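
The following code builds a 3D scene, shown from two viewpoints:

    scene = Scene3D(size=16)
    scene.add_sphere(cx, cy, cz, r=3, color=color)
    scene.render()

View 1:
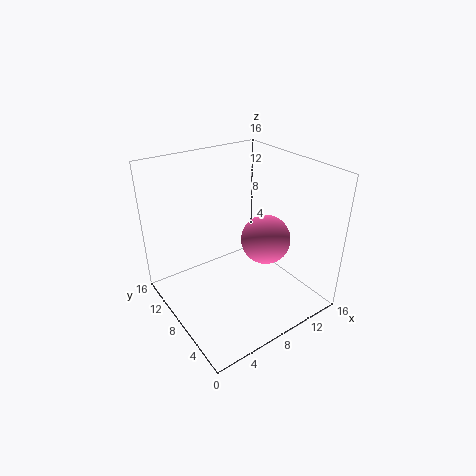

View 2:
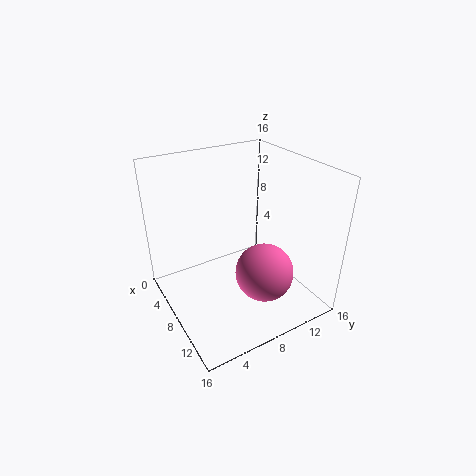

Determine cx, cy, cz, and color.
cx = 12.5
cy = 8.5
cz = 6
color = 'hotpink'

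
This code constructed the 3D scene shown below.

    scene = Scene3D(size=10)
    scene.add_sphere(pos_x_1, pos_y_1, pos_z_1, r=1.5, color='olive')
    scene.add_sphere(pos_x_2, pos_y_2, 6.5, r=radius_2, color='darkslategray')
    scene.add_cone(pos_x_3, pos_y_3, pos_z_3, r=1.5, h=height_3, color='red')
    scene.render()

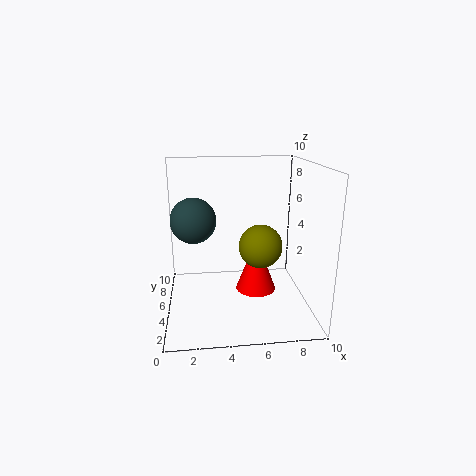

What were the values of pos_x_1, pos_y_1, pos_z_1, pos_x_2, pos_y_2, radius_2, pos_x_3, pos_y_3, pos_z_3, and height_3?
pos_x_1 = 6.5; pos_y_1 = 4.5; pos_z_1 = 4.5; pos_x_2 = 2; pos_y_2 = 4.5; radius_2 = 1.5; pos_x_3 = 6.5; pos_y_3 = 6; pos_z_3 = 0.5; height_3 = 4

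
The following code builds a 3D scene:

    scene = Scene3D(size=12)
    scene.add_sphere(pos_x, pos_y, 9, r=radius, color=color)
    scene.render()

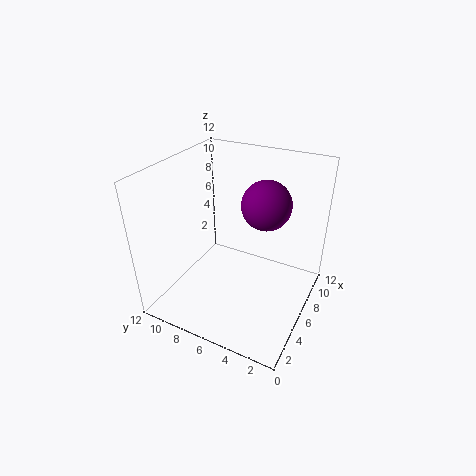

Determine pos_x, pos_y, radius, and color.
pos_x = 7, pos_y = 4, radius = 2, color = 'purple'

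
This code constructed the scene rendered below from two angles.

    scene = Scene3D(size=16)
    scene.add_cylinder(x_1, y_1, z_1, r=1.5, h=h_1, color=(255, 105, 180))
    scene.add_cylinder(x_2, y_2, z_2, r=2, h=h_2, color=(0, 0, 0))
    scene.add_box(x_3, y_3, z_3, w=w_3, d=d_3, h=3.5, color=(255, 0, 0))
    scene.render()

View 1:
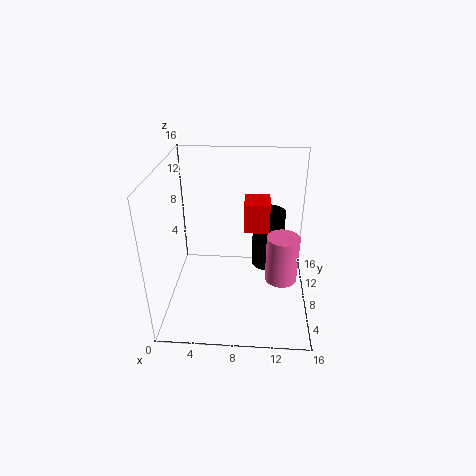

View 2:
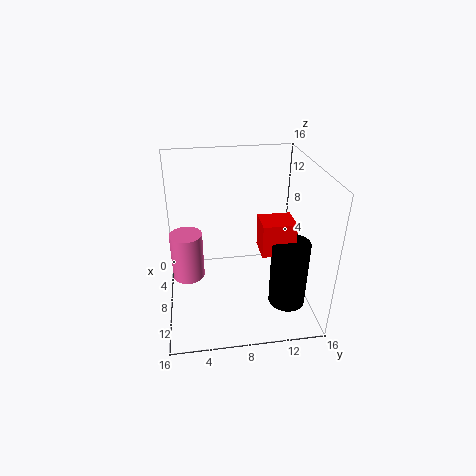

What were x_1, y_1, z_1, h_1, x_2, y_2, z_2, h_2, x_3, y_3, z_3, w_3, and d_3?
x_1 = 12.5, y_1 = 2.5, z_1 = 7, h_1 = 4.5, x_2 = 11.5, y_2 = 13, z_2 = 1.5, h_2 = 7.5, x_3 = 8.5, y_3 = 10, z_3 = 7.5, w_3 = 3, d_3 = 3.5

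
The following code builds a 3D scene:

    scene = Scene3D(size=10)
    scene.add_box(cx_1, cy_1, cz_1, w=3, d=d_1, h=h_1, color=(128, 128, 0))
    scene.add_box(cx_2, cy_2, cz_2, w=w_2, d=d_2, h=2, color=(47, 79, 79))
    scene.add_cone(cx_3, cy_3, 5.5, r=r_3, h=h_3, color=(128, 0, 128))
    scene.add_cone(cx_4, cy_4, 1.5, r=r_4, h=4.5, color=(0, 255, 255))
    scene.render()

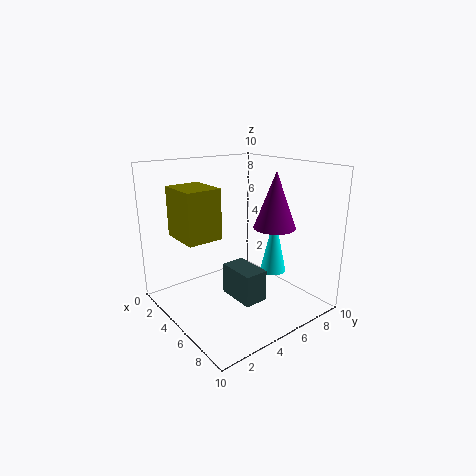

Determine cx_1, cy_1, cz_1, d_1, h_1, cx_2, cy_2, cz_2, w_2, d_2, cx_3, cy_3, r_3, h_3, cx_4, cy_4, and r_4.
cx_1 = 1.5, cy_1 = 1.5, cz_1 = 5, d_1 = 2.5, h_1 = 3.5, cx_2 = 6, cy_2 = 3, cz_2 = 2, w_2 = 2.5, d_2 = 1.5, cx_3 = 6, cy_3 = 7.5, r_3 = 1.5, h_3 = 4, cx_4 = 5, cy_4 = 8.5, r_4 = 1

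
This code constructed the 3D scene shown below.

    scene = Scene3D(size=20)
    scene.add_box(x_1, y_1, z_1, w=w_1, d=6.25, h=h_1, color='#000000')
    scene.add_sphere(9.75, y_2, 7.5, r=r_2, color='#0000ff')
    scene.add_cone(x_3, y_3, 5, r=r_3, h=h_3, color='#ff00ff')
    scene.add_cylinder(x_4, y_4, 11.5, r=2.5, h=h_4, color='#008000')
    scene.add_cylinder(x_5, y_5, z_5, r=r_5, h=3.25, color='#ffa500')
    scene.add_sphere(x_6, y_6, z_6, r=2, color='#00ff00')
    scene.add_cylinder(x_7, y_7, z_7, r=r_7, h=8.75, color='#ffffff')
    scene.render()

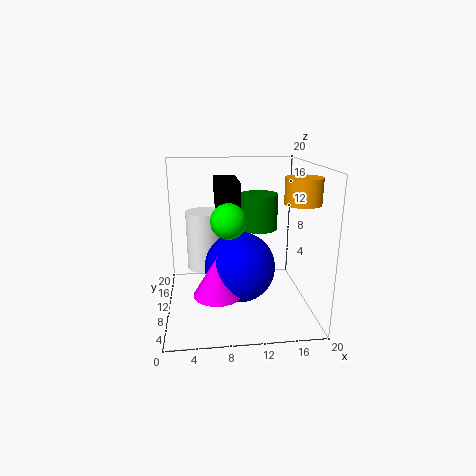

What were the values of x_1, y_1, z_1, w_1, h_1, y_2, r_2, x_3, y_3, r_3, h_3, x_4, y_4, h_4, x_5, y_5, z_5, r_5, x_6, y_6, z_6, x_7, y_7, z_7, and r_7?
x_1 = 6.75; y_1 = 3; z_1 = 15.5; w_1 = 2.75; h_1 = 3.25; y_2 = 6; r_2 = 4.5; x_3 = 6.75; y_3 = 3.75; r_3 = 3; h_3 = 5; x_4 = 12.75; y_4 = 9.5; h_4 = 4.75; x_5 = 17.25; y_5 = 5; z_5 = 15.75; r_5 = 2.25; x_6 = 8; y_6 = 2.25; z_6 = 14.75; x_7 = 5.5; y_7 = 14.5; z_7 = 4; r_7 = 2.75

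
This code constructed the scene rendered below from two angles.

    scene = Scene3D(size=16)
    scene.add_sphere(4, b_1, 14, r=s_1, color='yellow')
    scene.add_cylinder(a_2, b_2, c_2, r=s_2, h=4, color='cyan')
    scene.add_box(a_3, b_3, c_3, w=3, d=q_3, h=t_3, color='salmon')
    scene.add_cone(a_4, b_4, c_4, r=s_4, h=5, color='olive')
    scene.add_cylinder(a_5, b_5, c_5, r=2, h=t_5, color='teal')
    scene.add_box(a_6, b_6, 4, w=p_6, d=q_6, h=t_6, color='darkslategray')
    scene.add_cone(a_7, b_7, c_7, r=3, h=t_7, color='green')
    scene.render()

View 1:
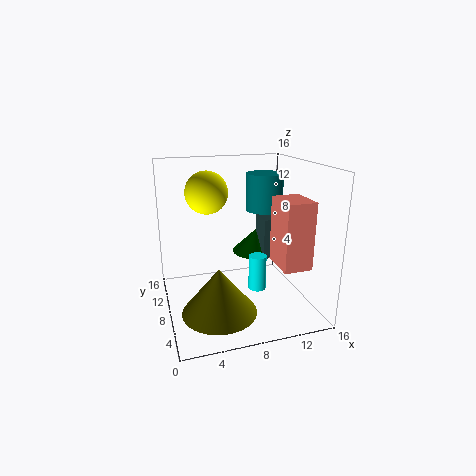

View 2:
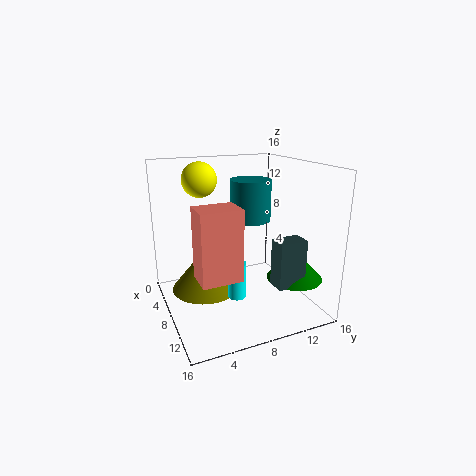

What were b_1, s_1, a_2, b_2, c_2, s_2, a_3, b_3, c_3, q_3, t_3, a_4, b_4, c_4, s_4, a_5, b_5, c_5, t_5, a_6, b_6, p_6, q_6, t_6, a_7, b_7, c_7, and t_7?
b_1 = 5, s_1 = 2, a_2 = 10, b_2 = 7, c_2 = 2, s_2 = 1, a_3 = 11, b_3 = 2, c_3 = 6, q_3 = 4, t_3 = 7, a_4 = 5, b_4 = 5, c_4 = 1, s_4 = 4, a_5 = 11, b_5 = 8, c_5 = 11, t_5 = 4, a_6 = 12, b_6 = 10, p_6 = 2, q_6 = 3, t_6 = 5, a_7 = 12, b_7 = 13, c_7 = 4, t_7 = 3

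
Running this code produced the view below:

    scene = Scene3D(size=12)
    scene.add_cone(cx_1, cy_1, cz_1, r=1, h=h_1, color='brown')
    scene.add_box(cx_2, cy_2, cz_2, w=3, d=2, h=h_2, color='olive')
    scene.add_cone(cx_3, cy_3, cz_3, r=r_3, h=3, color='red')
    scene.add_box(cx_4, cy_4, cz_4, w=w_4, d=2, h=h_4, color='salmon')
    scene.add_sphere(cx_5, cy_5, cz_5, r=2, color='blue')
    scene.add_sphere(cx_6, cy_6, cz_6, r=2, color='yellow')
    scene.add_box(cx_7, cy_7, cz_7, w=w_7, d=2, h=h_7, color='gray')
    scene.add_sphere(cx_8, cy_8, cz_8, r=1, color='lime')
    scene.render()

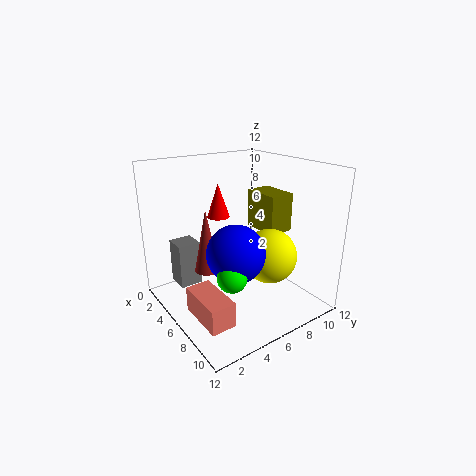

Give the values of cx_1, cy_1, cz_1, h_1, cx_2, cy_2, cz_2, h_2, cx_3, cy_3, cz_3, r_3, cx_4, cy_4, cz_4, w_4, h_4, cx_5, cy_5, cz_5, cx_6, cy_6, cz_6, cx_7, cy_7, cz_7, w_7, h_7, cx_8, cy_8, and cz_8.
cx_1 = 6
cy_1 = 3
cz_1 = 4
h_1 = 5
cx_2 = 6
cy_2 = 7
cz_2 = 7
h_2 = 3
cx_3 = 3
cy_3 = 6
cz_3 = 7
r_3 = 1
cx_4 = 6
cy_4 = 1
cz_4 = 1
w_4 = 4
h_4 = 2
cx_5 = 10
cy_5 = 3
cz_5 = 7
cx_6 = 10
cy_6 = 6
cz_6 = 6
cx_7 = 1
cy_7 = 2
cz_7 = 1
w_7 = 2
h_7 = 4
cx_8 = 11
cy_8 = 2
cz_8 = 6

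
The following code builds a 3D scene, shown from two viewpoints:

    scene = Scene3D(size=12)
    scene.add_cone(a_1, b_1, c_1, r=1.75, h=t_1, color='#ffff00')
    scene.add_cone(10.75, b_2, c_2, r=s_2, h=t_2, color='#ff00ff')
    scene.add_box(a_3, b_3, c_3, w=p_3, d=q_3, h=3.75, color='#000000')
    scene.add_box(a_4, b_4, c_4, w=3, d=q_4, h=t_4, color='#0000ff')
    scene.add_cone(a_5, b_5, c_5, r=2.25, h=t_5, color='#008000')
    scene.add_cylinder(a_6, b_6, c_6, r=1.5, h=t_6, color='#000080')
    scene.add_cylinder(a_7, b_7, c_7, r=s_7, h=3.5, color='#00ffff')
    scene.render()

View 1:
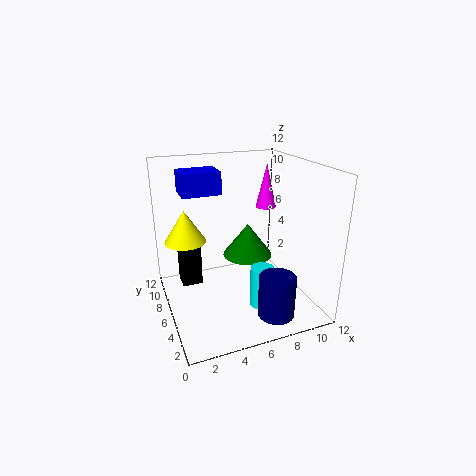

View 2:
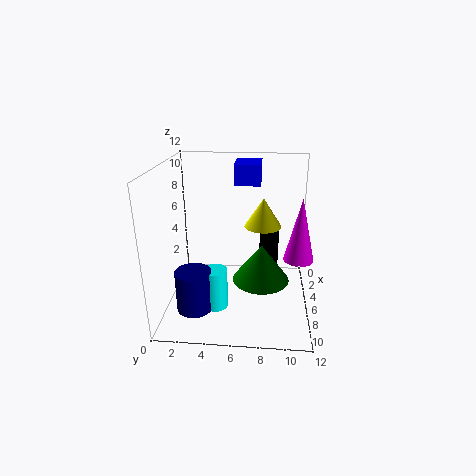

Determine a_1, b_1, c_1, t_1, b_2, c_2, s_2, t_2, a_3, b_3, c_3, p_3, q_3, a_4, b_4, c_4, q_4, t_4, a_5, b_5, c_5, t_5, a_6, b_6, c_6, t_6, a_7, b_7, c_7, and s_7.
a_1 = 2
b_1 = 8
c_1 = 5.5
t_1 = 2.75
b_2 = 10.5
c_2 = 6.75
s_2 = 1
t_2 = 4.25
a_3 = 1.5
b_3 = 7.75
c_3 = 1.25
p_3 = 1.75
q_3 = 1.75
a_4 = 1.5
b_4 = 5.5
c_4 = 10
q_4 = 2.25
t_4 = 1.75
a_5 = 7.75
b_5 = 8
c_5 = 3.25
t_5 = 3
a_6 = 8
b_6 = 2.5
c_6 = 0.25
t_6 = 3.5
a_7 = 7.5
b_7 = 4.25
c_7 = 0.25
s_7 = 1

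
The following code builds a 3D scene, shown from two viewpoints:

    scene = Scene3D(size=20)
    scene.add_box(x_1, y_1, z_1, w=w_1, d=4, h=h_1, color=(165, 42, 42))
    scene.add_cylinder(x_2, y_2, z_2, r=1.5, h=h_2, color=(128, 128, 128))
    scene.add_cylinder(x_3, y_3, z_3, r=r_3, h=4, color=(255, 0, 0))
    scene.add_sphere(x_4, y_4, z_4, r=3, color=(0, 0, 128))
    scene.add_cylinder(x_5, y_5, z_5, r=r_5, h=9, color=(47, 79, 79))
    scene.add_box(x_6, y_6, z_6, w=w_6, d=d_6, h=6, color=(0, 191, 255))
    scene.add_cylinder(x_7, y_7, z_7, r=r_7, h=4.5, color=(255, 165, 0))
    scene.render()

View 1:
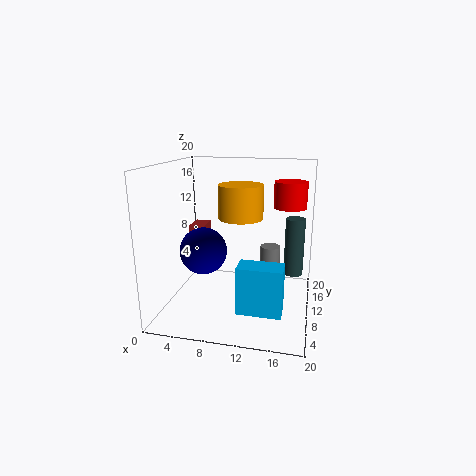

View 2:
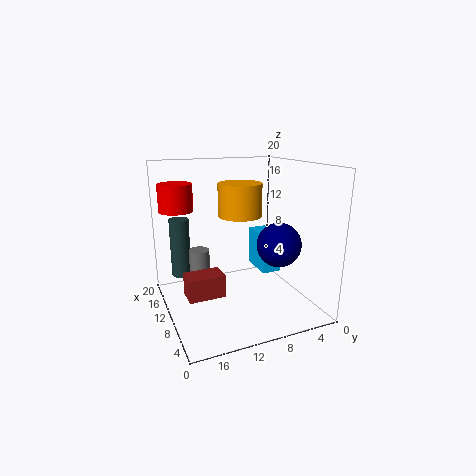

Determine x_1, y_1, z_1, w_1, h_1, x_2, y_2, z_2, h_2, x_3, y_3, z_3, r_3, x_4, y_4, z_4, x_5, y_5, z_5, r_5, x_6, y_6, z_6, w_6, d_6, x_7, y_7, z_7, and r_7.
x_1 = 0.5, y_1 = 15.5, z_1 = 7, w_1 = 2.5, h_1 = 2.5, x_2 = 14, y_2 = 14.5, z_2 = 3.5, h_2 = 4, x_3 = 16.5, y_3 = 17, z_3 = 13, r_3 = 2.5, x_4 = 6.5, y_4 = 5.5, z_4 = 9.5, x_5 = 17.5, y_5 = 16.5, z_5 = 2.5, r_5 = 1.5, x_6 = 11.5, y_6 = 2, z_6 = 3, w_6 = 5.5, d_6 = 3, x_7 = 10.5, y_7 = 9.5, z_7 = 13, r_7 = 3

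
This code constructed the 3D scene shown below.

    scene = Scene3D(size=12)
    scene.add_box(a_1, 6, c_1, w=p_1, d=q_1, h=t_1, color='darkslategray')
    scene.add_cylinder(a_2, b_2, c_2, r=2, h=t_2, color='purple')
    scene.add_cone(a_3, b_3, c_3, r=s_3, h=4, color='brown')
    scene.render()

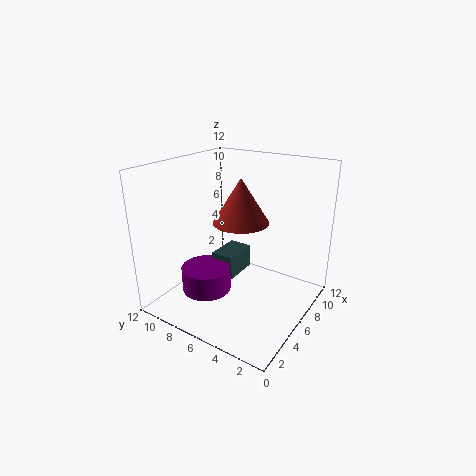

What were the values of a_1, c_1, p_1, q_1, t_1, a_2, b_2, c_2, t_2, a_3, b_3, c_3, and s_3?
a_1 = 5, c_1 = 2.5, p_1 = 3, q_1 = 2, t_1 = 2, a_2 = 3.5, b_2 = 7.5, c_2 = 2, t_2 = 2, a_3 = 8, b_3 = 7, c_3 = 6.5, s_3 = 2.5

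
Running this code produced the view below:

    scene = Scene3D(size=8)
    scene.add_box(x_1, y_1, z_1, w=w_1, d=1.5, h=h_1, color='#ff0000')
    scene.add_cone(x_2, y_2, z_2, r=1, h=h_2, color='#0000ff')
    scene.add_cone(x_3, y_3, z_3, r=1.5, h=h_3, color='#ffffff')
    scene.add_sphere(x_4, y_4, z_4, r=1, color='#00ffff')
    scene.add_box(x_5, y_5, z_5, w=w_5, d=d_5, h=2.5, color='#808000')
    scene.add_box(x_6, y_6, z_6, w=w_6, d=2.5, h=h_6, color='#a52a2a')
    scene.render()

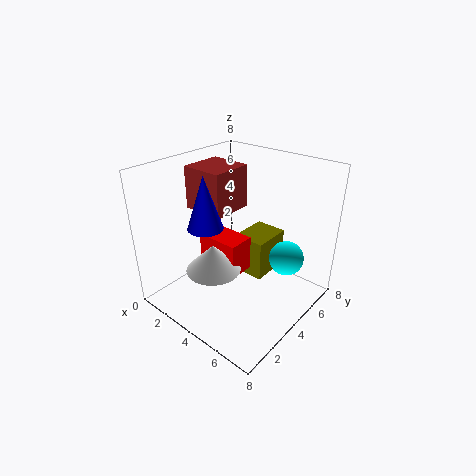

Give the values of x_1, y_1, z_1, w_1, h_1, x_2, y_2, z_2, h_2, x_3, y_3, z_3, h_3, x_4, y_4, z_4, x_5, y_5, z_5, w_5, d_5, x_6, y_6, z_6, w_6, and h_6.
x_1 = 2
y_1 = 3
z_1 = 2
w_1 = 2.5
h_1 = 2
x_2 = 2.5
y_2 = 3
z_2 = 4.5
h_2 = 3
x_3 = 3.5
y_3 = 2.5
z_3 = 2.5
h_3 = 1.5
x_4 = 6
y_4 = 6
z_4 = 2.5
x_5 = 2.5
y_5 = 5.5
z_5 = 0.5
w_5 = 2
d_5 = 2.5
x_6 = 0.5
y_6 = 3.5
z_6 = 5
w_6 = 2.5
h_6 = 2.5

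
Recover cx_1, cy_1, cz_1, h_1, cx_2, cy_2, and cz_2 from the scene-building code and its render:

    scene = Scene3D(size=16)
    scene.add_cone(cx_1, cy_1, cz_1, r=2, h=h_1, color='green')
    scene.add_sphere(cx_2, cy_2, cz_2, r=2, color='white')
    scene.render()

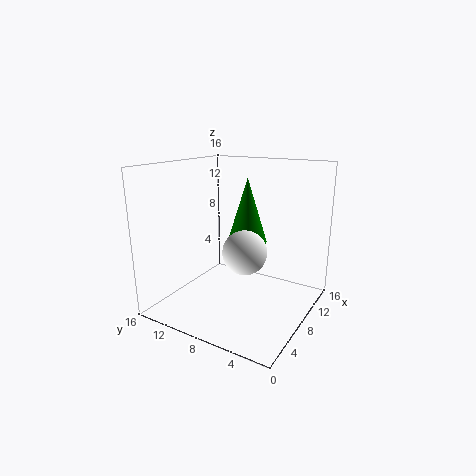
cx_1 = 6.5, cy_1 = 6, cz_1 = 8.5, h_1 = 6.5, cx_2 = 2.5, cy_2 = 4, cz_2 = 9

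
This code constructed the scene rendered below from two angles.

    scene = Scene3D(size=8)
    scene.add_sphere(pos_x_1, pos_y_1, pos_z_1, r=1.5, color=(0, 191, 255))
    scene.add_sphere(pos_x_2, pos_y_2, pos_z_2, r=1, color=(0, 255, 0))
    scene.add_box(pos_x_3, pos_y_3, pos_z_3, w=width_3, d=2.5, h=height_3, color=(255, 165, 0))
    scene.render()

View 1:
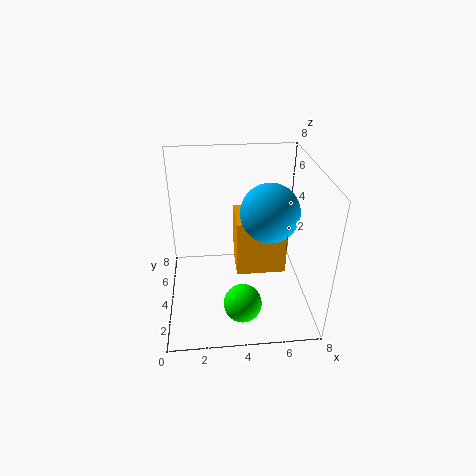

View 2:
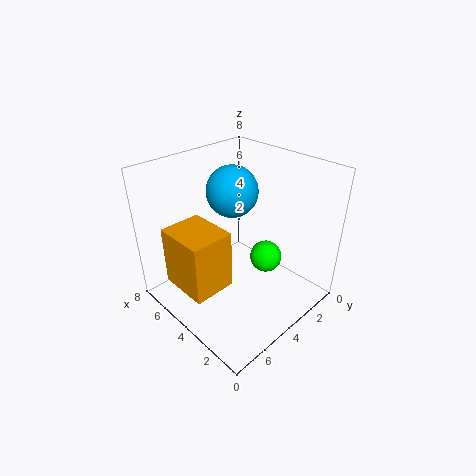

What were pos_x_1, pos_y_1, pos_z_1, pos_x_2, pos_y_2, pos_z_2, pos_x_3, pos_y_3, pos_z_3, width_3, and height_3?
pos_x_1 = 5.5, pos_y_1 = 3, pos_z_1 = 6, pos_x_2 = 4, pos_y_2 = 1.5, pos_z_2 = 1.5, pos_x_3 = 4, pos_y_3 = 4.5, pos_z_3 = 1, width_3 = 3, height_3 = 3.5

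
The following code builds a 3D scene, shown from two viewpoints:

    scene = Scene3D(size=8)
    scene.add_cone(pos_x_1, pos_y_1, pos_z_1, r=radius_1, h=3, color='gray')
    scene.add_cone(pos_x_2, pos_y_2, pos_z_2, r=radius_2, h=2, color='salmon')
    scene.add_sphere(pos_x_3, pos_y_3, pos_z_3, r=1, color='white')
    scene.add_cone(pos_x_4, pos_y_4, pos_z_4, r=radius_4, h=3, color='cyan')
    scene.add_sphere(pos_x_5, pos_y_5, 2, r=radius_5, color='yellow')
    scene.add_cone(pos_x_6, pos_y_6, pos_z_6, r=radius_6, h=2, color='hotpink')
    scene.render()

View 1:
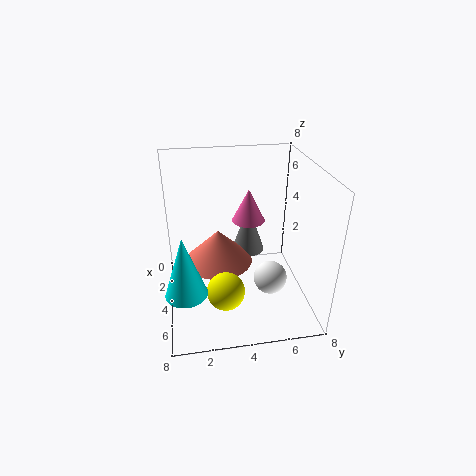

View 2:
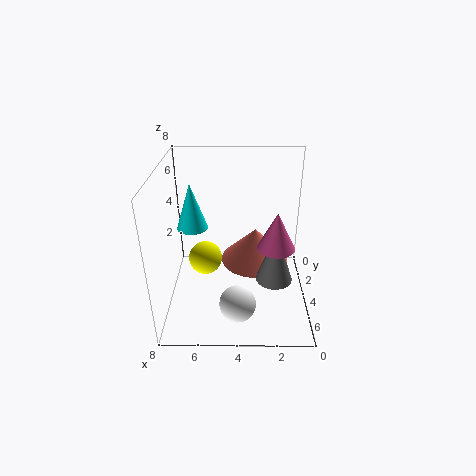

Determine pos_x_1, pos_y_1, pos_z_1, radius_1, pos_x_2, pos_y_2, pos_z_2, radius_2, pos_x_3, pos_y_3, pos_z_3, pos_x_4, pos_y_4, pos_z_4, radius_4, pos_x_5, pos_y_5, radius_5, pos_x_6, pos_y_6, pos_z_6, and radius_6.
pos_x_1 = 2, pos_y_1 = 5, pos_z_1 = 2, radius_1 = 1, pos_x_2 = 3, pos_y_2 = 3, pos_z_2 = 2, radius_2 = 2, pos_x_3 = 4, pos_y_3 = 6, pos_z_3 = 1, pos_x_4 = 7, pos_y_4 = 1, pos_z_4 = 3, radius_4 = 1, pos_x_5 = 6, pos_y_5 = 3, radius_5 = 1, pos_x_6 = 2, pos_y_6 = 5, pos_z_6 = 4, radius_6 = 1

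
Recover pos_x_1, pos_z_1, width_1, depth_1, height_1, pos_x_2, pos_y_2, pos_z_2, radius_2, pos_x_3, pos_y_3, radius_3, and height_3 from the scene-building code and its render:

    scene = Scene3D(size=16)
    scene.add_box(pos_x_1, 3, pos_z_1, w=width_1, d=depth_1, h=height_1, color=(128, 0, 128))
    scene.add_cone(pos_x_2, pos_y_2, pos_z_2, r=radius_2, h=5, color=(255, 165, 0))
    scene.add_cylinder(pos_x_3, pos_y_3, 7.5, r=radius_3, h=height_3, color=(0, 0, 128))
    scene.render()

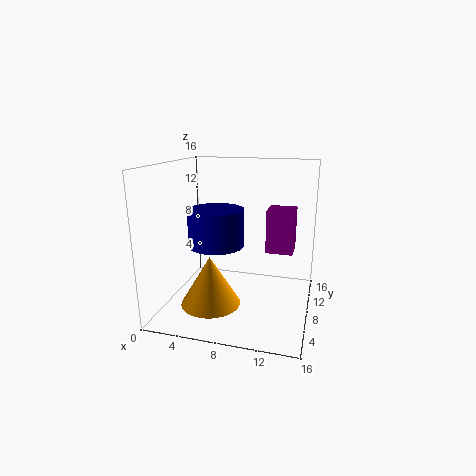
pos_x_1 = 12
pos_z_1 = 8.5
width_1 = 2.5
depth_1 = 2.5
height_1 = 4
pos_x_2 = 6.5
pos_y_2 = 3
pos_z_2 = 2.5
radius_2 = 3
pos_x_3 = 6
pos_y_3 = 6.5
radius_3 = 3
height_3 = 4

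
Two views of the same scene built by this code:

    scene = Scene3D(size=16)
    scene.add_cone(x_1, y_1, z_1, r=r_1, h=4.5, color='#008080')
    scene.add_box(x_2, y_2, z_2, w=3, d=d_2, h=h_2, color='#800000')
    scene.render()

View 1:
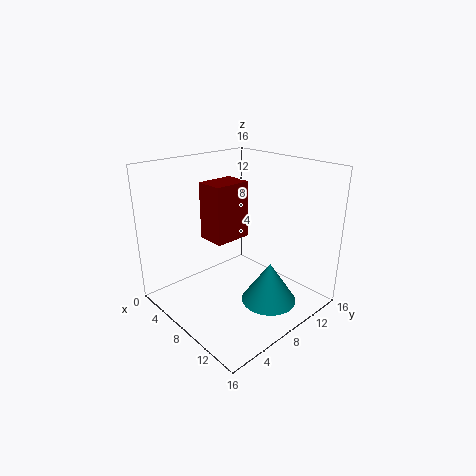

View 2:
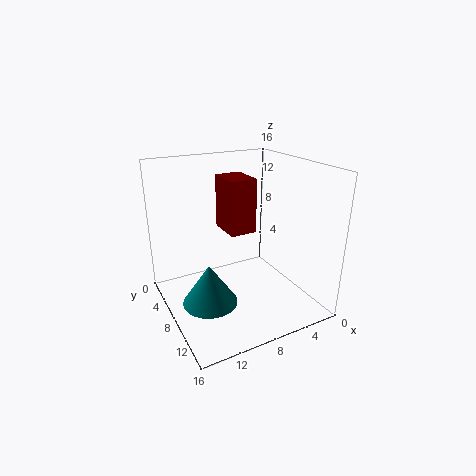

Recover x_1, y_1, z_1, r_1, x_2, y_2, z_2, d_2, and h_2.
x_1 = 12, y_1 = 9, z_1 = 1.5, r_1 = 3, x_2 = 6, y_2 = 4.5, z_2 = 8.5, d_2 = 4, h_2 = 6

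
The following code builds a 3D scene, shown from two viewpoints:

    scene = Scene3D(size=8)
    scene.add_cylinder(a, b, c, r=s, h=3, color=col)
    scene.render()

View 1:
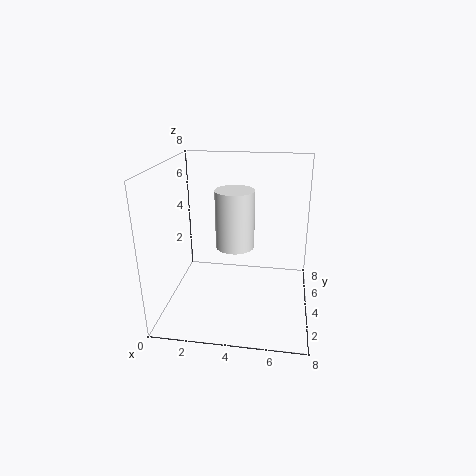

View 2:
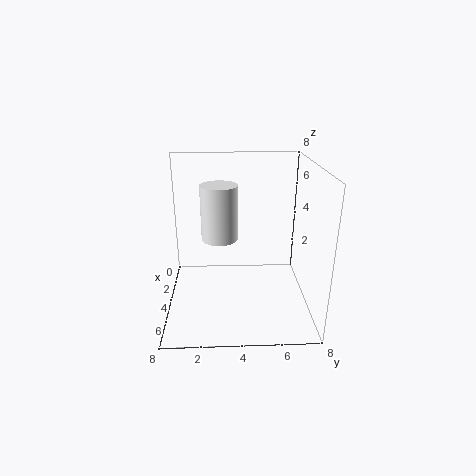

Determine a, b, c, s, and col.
a = 4, b = 3, c = 4, s = 1, col = 'white'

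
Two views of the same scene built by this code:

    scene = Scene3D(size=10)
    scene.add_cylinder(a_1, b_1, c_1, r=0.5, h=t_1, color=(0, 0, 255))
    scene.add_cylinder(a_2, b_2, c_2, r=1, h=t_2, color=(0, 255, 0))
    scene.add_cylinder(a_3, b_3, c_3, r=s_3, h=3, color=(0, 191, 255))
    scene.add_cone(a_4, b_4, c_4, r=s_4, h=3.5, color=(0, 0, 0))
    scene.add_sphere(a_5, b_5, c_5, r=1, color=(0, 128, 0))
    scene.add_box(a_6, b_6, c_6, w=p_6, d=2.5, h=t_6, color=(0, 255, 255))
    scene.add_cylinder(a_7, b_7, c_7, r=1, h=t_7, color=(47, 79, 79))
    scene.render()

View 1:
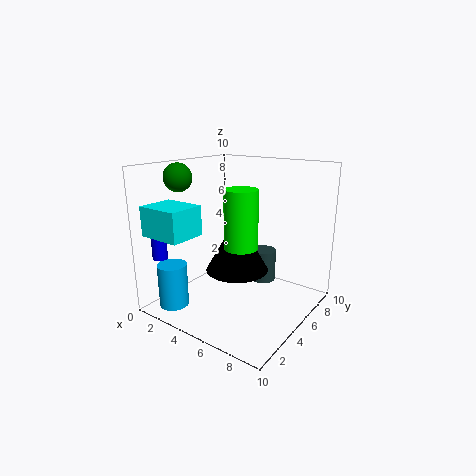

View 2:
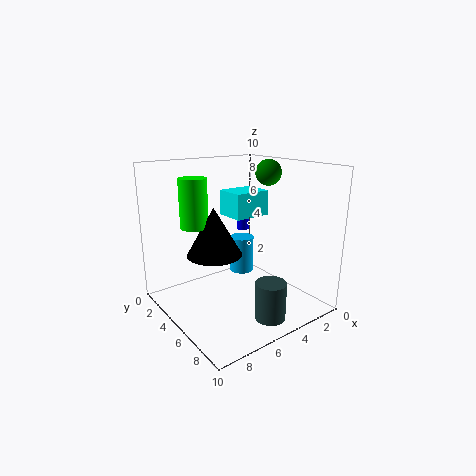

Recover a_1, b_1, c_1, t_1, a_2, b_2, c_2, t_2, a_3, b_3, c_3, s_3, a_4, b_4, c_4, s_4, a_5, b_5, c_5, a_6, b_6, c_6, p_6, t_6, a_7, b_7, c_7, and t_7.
a_1 = 1.5; b_1 = 1; c_1 = 4; t_1 = 2; a_2 = 7; b_2 = 2.5; c_2 = 5.5; t_2 = 3.5; a_3 = 2; b_3 = 1.5; c_3 = 0.5; s_3 = 1; a_4 = 6; b_4 = 3.5; c_4 = 3.5; s_4 = 2; a_5 = 1; b_5 = 3.5; c_5 = 9; a_6 = 0.5; b_6 = 0.5; c_6 = 5.5; p_6 = 3; t_6 = 2; a_7 = 5; b_7 = 8.5; c_7 = 0.5; t_7 = 2.5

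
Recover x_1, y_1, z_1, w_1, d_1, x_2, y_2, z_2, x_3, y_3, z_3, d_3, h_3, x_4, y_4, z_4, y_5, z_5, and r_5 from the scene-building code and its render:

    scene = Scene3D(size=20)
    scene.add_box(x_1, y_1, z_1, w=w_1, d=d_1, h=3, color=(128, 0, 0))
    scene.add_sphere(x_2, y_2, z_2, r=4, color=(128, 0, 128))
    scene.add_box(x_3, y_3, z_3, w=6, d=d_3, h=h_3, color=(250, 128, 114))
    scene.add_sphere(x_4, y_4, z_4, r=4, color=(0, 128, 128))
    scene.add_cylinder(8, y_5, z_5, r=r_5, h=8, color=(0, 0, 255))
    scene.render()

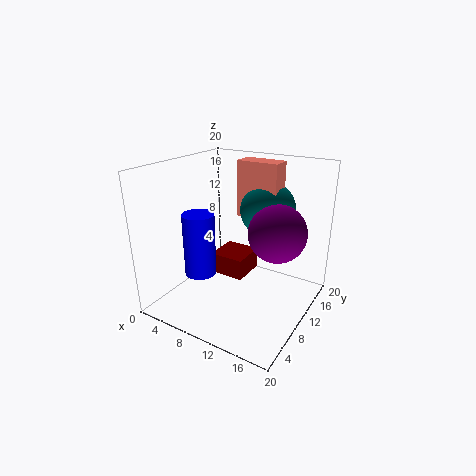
x_1 = 6; y_1 = 9; z_1 = 4; w_1 = 5; d_1 = 5; x_2 = 15; y_2 = 12; z_2 = 11; x_3 = 8; y_3 = 13; z_3 = 12; d_3 = 3; h_3 = 8; x_4 = 12; y_4 = 15; z_4 = 13; y_5 = 4; z_5 = 7; r_5 = 2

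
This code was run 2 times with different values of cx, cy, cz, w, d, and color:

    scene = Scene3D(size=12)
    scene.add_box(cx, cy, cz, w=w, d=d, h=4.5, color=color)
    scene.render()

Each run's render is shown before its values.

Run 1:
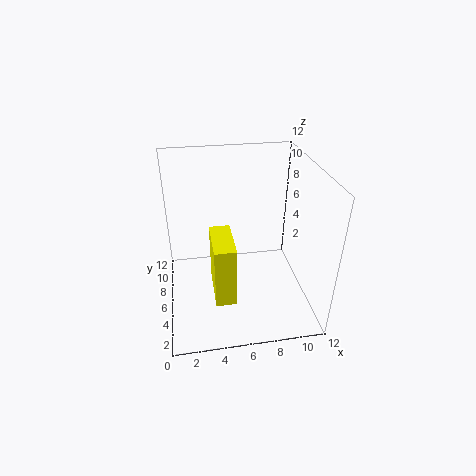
cx = 3.5; cy = 0.5; cz = 4; w = 1.5; d = 3.5; color = 'yellow'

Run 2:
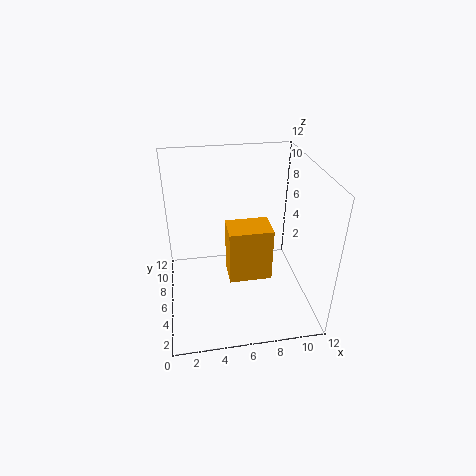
cx = 5; cy = 4; cz = 3; w = 3.5; d = 2.5; color = 'orange'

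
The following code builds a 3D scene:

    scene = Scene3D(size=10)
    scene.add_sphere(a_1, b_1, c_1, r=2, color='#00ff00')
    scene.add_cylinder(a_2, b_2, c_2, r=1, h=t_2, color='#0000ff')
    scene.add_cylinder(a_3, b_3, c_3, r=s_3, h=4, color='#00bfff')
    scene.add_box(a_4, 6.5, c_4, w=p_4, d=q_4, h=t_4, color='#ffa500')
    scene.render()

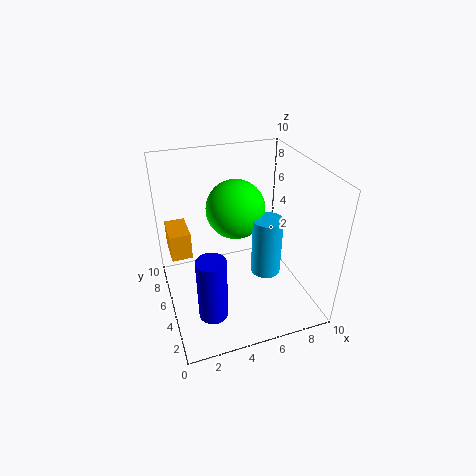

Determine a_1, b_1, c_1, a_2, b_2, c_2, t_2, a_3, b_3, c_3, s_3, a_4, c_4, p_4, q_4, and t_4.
a_1 = 5
b_1 = 5.5
c_1 = 7
a_2 = 2.5
b_2 = 3
c_2 = 0.5
t_2 = 4.5
a_3 = 6.5
b_3 = 3.5
c_3 = 3
s_3 = 1
a_4 = 0.5
c_4 = 3
p_4 = 1.5
q_4 = 2.5
t_4 = 2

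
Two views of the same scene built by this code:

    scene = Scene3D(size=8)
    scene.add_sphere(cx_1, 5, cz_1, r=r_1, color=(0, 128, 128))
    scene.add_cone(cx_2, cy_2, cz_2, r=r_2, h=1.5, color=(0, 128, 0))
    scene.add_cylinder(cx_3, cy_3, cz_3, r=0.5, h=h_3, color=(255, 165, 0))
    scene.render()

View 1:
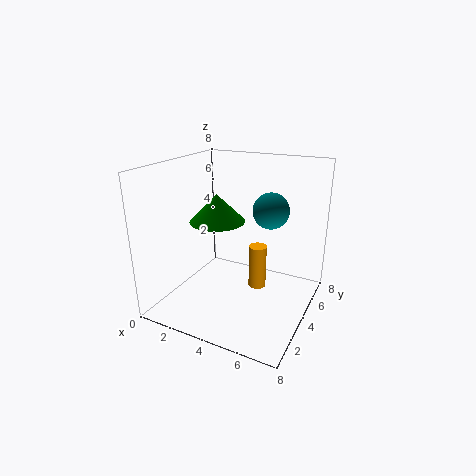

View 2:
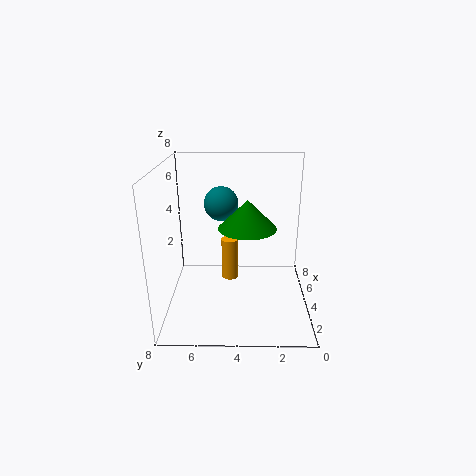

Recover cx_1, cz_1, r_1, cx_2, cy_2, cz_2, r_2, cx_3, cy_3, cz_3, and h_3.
cx_1 = 5.5, cz_1 = 5.5, r_1 = 1, cx_2 = 3, cy_2 = 3.5, cz_2 = 5, r_2 = 1.5, cx_3 = 5, cy_3 = 4.5, cz_3 = 1, h_3 = 2.5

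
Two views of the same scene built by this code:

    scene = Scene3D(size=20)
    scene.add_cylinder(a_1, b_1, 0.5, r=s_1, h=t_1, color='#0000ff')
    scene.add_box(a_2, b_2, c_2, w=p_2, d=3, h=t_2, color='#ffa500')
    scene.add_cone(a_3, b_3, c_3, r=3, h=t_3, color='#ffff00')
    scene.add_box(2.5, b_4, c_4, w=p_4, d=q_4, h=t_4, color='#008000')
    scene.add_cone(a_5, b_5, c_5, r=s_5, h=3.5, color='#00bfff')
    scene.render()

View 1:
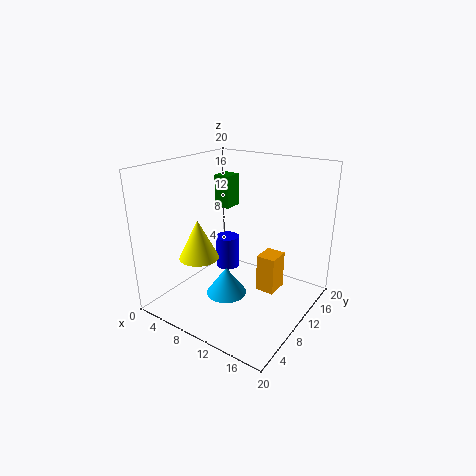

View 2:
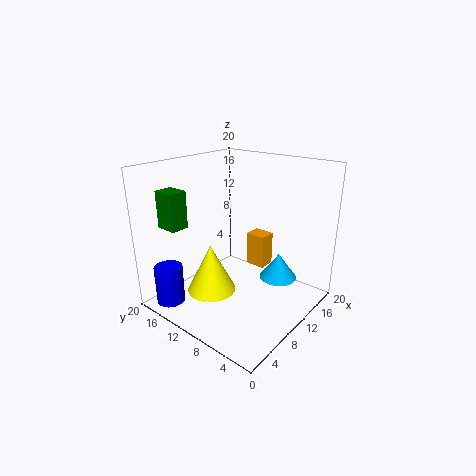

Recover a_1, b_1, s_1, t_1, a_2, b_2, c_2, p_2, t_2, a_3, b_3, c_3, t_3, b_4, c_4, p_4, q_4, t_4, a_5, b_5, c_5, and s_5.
a_1 = 3, b_1 = 17, s_1 = 2, t_1 = 5.5, a_2 = 14, b_2 = 8.5, c_2 = 4, p_2 = 2.5, t_2 = 5, a_3 = 3.5, b_3 = 9, c_3 = 5.5, t_3 = 6, b_4 = 14.5, c_4 = 12, p_4 = 2.5, q_4 = 3, t_4 = 5, a_5 = 12, b_5 = 4.5, c_5 = 5, s_5 = 2.5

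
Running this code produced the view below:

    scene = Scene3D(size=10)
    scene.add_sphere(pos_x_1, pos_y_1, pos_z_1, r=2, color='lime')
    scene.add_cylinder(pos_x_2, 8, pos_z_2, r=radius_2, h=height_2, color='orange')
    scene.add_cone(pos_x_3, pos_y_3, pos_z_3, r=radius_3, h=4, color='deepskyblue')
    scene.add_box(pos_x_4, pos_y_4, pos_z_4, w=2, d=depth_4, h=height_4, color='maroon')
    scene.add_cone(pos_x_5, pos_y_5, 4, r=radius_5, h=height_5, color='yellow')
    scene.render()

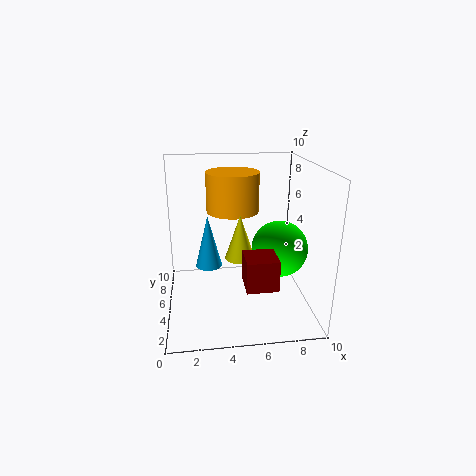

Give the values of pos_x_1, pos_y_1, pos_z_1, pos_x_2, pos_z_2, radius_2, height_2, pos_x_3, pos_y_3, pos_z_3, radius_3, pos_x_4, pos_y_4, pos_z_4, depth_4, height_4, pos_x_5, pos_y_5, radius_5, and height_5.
pos_x_1 = 8
pos_y_1 = 5
pos_z_1 = 4
pos_x_2 = 5
pos_z_2 = 6
radius_2 = 2
height_2 = 3
pos_x_3 = 3
pos_y_3 = 7
pos_z_3 = 2
radius_3 = 1
pos_x_4 = 5
pos_y_4 = 1
pos_z_4 = 3
depth_4 = 2
height_4 = 2
pos_x_5 = 5
pos_y_5 = 4
radius_5 = 1
height_5 = 3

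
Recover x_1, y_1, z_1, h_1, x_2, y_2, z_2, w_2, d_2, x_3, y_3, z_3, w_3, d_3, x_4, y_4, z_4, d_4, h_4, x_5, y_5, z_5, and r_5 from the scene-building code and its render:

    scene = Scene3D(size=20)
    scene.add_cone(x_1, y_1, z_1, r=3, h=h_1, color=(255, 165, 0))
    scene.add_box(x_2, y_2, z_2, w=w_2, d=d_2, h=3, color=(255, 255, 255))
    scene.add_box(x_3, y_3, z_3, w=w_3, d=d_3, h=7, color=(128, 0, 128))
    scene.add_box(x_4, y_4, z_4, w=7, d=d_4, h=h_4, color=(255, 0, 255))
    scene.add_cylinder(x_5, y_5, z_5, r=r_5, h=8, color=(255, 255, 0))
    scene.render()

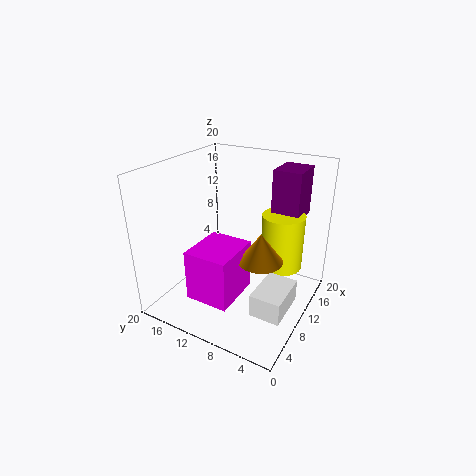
x_1 = 9, y_1 = 6, z_1 = 8, h_1 = 4, x_2 = 4, y_2 = 1, z_2 = 3, w_2 = 6, d_2 = 4, x_3 = 14, y_3 = 3, z_3 = 12, w_3 = 5, d_3 = 4, x_4 = 3, y_4 = 8, z_4 = 3, d_4 = 6, h_4 = 7, x_5 = 14, y_5 = 5, z_5 = 5, r_5 = 3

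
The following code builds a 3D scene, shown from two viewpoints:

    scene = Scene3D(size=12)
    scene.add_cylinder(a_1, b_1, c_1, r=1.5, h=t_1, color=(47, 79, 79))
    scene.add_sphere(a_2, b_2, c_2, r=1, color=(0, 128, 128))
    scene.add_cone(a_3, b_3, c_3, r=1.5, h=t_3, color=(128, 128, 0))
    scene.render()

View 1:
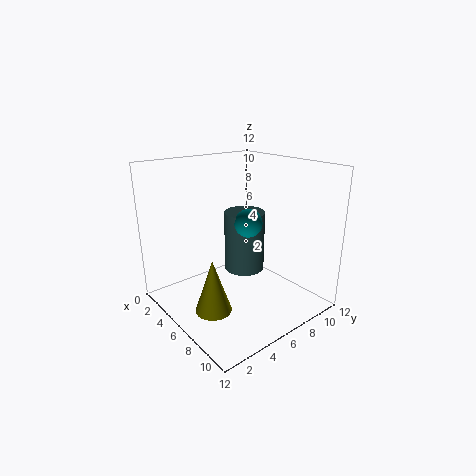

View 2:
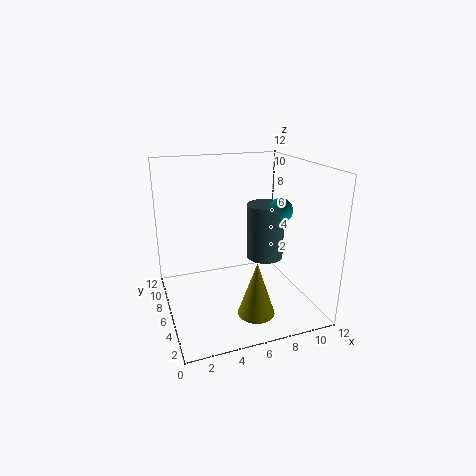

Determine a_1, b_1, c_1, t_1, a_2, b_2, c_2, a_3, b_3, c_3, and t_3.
a_1 = 8, b_1 = 5, c_1 = 4.5, t_1 = 4.5, a_2 = 9, b_2 = 4.5, c_2 = 8.5, a_3 = 6.5, b_3 = 3, c_3 = 0.5, t_3 = 4.5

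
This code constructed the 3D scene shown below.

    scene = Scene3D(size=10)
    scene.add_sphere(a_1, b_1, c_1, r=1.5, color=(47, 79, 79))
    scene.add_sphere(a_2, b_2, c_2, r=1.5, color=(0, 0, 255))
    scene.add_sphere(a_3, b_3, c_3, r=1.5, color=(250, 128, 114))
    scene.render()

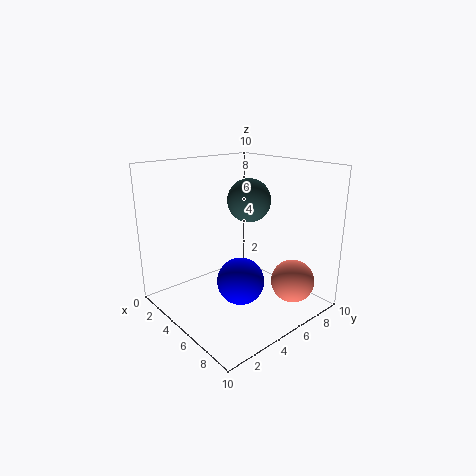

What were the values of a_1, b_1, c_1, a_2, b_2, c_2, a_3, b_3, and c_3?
a_1 = 5; b_1 = 6; c_1 = 7.5; a_2 = 7; b_2 = 3.5; c_2 = 3; a_3 = 8; b_3 = 7.5; c_3 = 2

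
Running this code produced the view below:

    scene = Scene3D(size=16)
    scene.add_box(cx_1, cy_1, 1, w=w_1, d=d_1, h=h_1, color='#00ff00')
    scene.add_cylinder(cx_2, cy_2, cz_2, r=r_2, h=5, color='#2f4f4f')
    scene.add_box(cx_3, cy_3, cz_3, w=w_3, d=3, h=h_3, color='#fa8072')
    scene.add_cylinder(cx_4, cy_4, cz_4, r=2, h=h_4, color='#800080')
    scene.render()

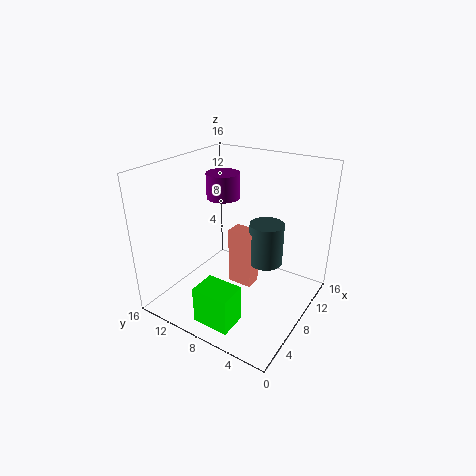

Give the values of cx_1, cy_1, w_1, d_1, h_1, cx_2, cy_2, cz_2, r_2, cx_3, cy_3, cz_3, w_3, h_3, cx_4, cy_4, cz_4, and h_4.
cx_1 = 1; cy_1 = 5; w_1 = 3; d_1 = 4; h_1 = 4; cx_2 = 11; cy_2 = 6; cz_2 = 4; r_2 = 2; cx_3 = 9; cy_3 = 7; cz_3 = 1; w_3 = 2; h_3 = 7; cx_4 = 11; cy_4 = 12; cz_4 = 11; h_4 = 3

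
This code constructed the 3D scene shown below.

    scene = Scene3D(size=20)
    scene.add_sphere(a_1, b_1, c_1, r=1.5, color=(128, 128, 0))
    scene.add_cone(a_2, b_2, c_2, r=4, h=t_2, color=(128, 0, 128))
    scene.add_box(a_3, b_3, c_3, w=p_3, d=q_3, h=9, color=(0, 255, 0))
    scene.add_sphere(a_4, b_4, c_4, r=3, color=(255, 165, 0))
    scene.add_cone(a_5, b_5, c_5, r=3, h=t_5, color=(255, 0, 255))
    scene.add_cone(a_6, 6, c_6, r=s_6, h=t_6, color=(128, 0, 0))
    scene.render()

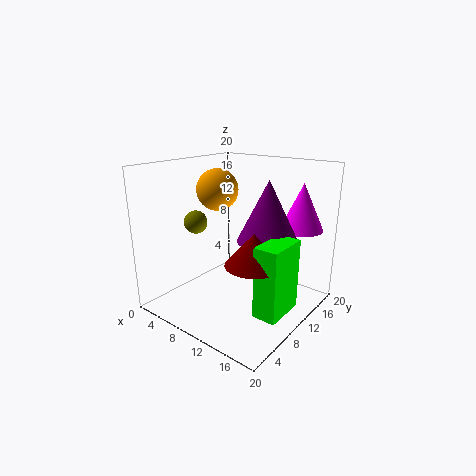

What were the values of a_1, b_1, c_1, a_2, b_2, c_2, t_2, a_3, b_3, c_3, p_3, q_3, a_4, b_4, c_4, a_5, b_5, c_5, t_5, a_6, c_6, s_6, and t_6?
a_1 = 7, b_1 = 5, c_1 = 13, a_2 = 14.5, b_2 = 10.5, c_2 = 10.5, t_2 = 8, a_3 = 16.5, b_3 = 4.5, c_3 = 3, p_3 = 3, q_3 = 5.5, a_4 = 5.5, b_4 = 11, c_4 = 16, a_5 = 16.5, b_5 = 16, c_5 = 11, t_5 = 6.5, a_6 = 15.5, c_6 = 9, s_6 = 3.5, t_6 = 4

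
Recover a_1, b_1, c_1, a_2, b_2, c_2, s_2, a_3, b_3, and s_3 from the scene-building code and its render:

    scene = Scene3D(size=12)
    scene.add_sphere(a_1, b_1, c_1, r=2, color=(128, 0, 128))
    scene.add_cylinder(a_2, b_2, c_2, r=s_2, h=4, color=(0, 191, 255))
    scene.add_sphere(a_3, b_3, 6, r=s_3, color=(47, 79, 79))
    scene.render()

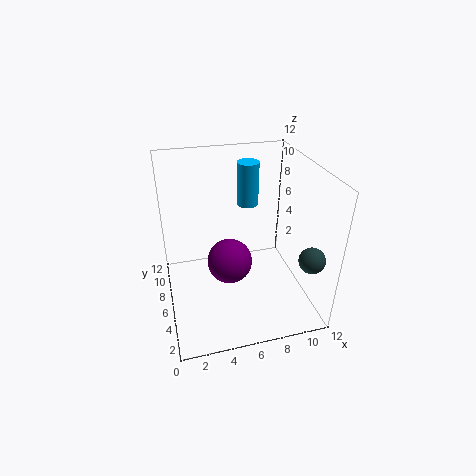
a_1 = 5.5, b_1 = 7, c_1 = 3, a_2 = 8, b_2 = 10, c_2 = 7, s_2 = 1, a_3 = 10.5, b_3 = 1.5, s_3 = 1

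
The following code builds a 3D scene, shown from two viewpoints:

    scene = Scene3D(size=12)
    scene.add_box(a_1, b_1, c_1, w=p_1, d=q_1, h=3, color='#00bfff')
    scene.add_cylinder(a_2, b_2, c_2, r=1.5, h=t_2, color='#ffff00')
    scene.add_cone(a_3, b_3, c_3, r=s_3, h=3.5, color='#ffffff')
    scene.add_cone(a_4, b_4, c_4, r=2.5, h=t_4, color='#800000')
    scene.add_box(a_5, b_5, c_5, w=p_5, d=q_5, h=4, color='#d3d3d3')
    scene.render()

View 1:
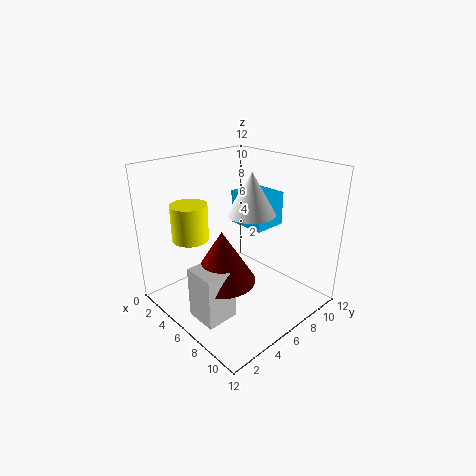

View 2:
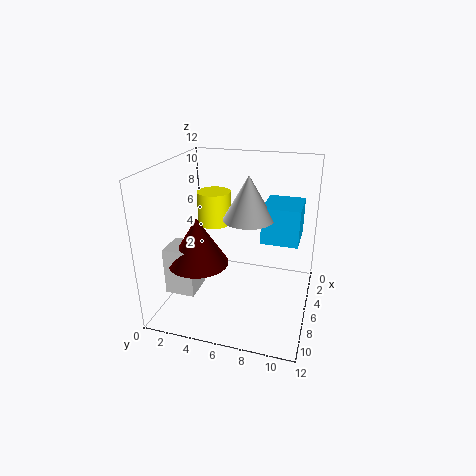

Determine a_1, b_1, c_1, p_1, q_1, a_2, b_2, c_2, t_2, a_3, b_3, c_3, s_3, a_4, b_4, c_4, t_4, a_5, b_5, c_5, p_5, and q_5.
a_1 = 3
b_1 = 8
c_1 = 6
p_1 = 3.5
q_1 = 3
a_2 = 3.5
b_2 = 3
c_2 = 6
t_2 = 3
a_3 = 6.5
b_3 = 7
c_3 = 8
s_3 = 2
a_4 = 7.5
b_4 = 3
c_4 = 4
t_4 = 4
a_5 = 6.5
b_5 = 0.5
c_5 = 1.5
p_5 = 2.5
q_5 = 2.5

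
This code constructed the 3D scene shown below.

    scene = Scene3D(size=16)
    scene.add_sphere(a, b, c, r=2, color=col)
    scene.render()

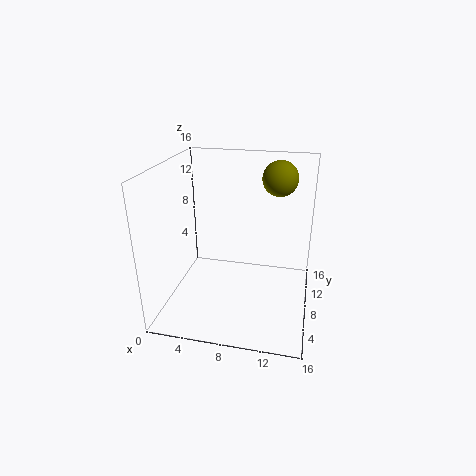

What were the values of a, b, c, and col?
a = 12; b = 11.5; c = 14; col = 'olive'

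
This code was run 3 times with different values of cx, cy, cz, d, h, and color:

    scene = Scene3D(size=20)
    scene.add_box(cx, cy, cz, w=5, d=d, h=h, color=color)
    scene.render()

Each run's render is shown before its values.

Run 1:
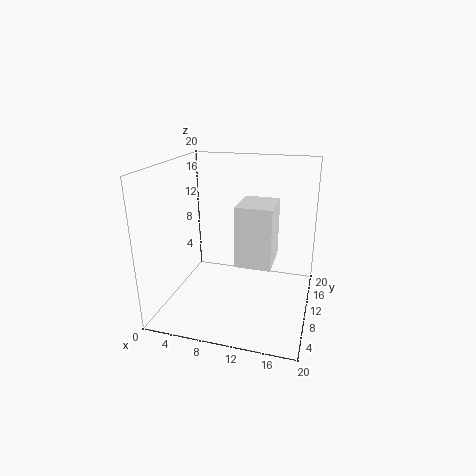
cx = 10; cy = 8; cz = 6.5; d = 6; h = 8.5; color = 'white'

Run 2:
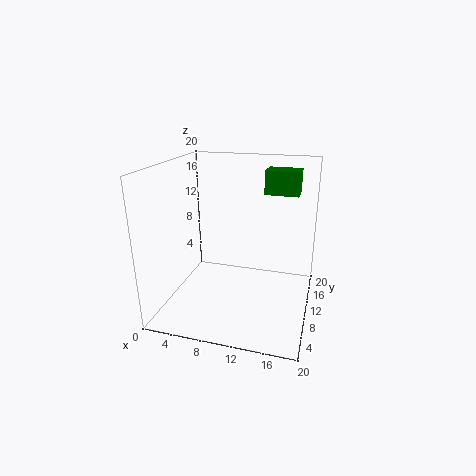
cx = 12.5; cy = 15; cz = 15; d = 3.5; h = 3.5; color = 'green'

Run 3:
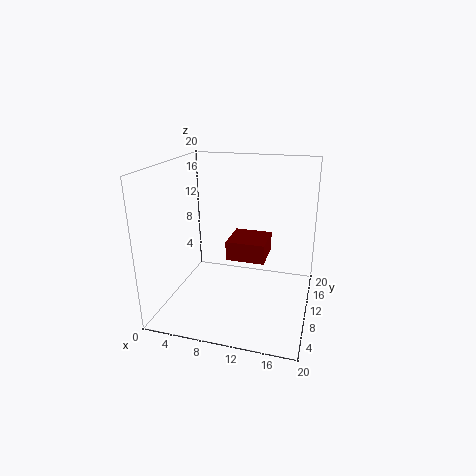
cx = 9.5; cy = 6; cz = 8.5; d = 5; h = 2.5; color = 'maroon'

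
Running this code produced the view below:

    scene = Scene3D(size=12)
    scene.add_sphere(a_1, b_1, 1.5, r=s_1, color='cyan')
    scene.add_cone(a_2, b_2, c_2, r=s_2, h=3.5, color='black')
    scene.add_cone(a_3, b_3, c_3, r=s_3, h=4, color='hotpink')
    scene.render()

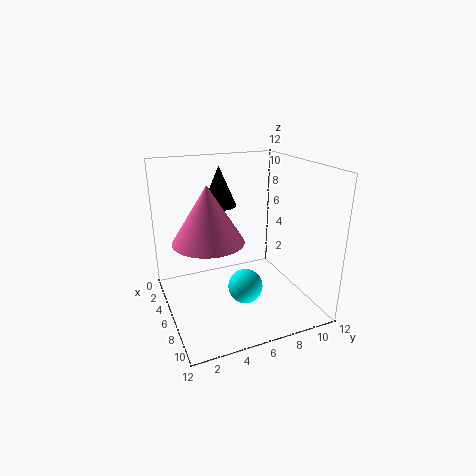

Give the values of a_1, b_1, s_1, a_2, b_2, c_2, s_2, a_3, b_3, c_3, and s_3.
a_1 = 6.5, b_1 = 6.5, s_1 = 1.5, a_2 = 3, b_2 = 5.5, c_2 = 8, s_2 = 1.5, a_3 = 9, b_3 = 2.5, c_3 = 7.5, s_3 = 2.5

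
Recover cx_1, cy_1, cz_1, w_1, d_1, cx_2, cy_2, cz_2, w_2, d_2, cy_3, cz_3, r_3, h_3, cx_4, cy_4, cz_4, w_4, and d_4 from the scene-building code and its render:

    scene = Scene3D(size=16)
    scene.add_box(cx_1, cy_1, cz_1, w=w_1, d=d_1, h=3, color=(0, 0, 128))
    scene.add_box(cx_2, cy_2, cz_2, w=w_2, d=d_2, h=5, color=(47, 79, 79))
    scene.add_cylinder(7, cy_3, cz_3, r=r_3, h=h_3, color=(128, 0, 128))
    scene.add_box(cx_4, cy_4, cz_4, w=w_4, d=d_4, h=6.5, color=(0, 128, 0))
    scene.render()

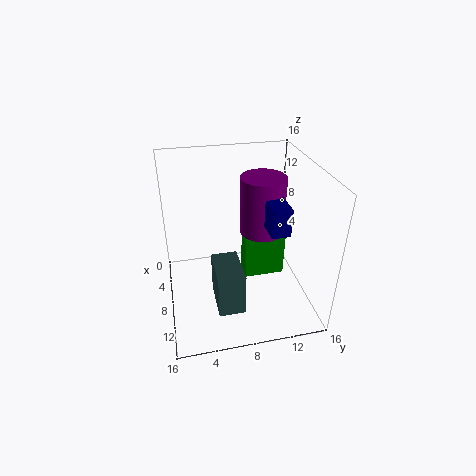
cx_1 = 6.5
cy_1 = 10.5
cz_1 = 10
w_1 = 5.5
d_1 = 2
cx_2 = 7
cy_2 = 5
cz_2 = 0.5
w_2 = 5
d_2 = 3
cy_3 = 11
cz_3 = 8
r_3 = 2.5
h_3 = 6.5
cx_4 = 3.5
cy_4 = 9.5
cz_4 = 0.5
w_4 = 2.5
d_4 = 5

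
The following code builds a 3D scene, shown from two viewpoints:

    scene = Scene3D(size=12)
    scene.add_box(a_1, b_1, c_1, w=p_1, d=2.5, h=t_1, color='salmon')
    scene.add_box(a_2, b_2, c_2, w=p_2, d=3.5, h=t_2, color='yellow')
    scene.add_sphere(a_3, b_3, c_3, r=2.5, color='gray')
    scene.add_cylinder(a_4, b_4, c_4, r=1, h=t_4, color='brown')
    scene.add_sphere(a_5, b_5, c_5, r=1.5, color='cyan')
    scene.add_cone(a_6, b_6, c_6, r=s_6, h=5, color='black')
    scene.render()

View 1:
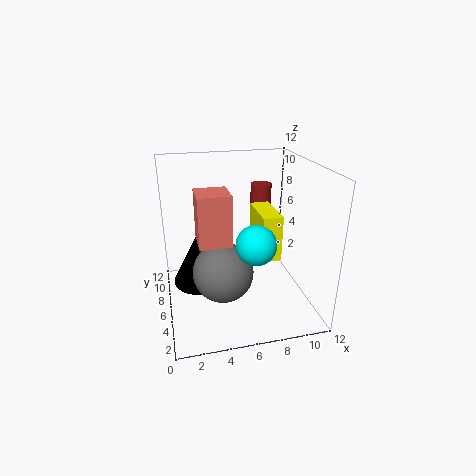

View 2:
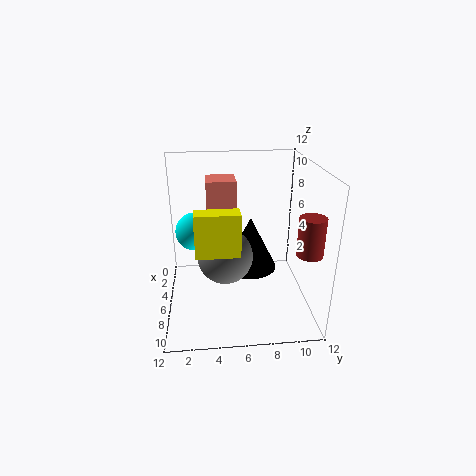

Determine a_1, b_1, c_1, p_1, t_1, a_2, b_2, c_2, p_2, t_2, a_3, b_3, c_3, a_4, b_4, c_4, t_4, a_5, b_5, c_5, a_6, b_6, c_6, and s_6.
a_1 = 2.5
b_1 = 3.5
c_1 = 6.5
p_1 = 2.5
t_1 = 4
a_2 = 7
b_2 = 2.5
c_2 = 5.5
p_2 = 1.5
t_2 = 3.5
a_3 = 4.5
b_3 = 5
c_3 = 3.5
a_4 = 9.5
b_4 = 11
c_4 = 6
t_4 = 3
a_5 = 6.5
b_5 = 2.5
c_5 = 7
a_6 = 3
b_6 = 7.5
c_6 = 1.5
s_6 = 2.5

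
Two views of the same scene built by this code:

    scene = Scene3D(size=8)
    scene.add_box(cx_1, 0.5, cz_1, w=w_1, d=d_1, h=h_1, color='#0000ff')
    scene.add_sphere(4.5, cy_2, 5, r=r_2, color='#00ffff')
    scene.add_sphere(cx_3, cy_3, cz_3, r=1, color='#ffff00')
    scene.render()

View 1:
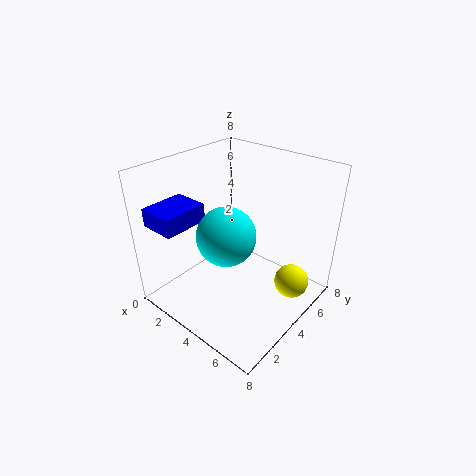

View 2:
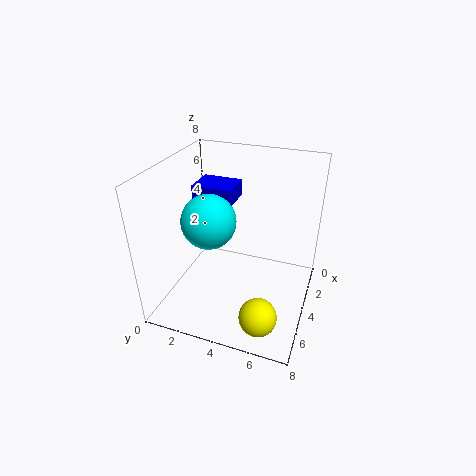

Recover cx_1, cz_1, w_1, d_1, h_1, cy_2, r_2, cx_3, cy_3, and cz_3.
cx_1 = 0.5
cz_1 = 5
w_1 = 2
d_1 = 2.5
h_1 = 1
cy_2 = 2.5
r_2 = 1.5
cx_3 = 6.5
cy_3 = 6
cz_3 = 1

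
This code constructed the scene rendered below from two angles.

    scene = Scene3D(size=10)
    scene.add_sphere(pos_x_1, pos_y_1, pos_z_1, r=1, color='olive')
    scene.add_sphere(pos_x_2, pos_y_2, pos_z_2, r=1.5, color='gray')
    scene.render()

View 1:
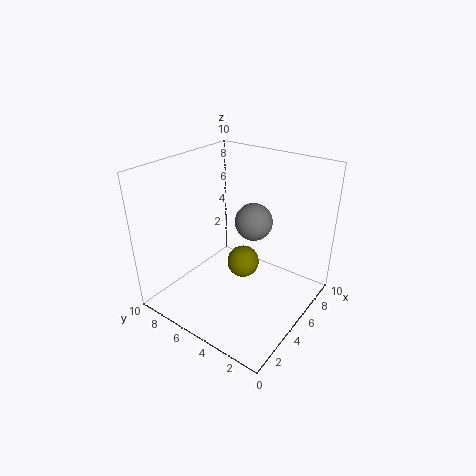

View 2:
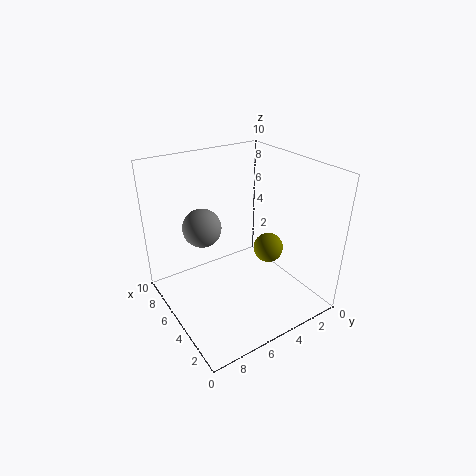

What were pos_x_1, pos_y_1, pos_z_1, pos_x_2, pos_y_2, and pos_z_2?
pos_x_1 = 3.5; pos_y_1 = 3.5; pos_z_1 = 4.5; pos_x_2 = 8.5; pos_y_2 = 6; pos_z_2 = 4.5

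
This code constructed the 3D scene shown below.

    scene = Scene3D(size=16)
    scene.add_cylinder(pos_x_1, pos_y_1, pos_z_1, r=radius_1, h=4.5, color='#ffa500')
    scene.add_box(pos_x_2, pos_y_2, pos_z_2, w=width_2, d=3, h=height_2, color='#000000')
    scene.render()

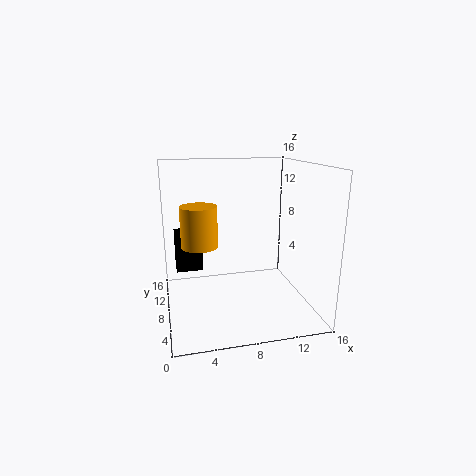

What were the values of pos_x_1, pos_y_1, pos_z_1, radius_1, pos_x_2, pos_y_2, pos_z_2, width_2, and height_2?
pos_x_1 = 3.75, pos_y_1 = 8.25, pos_z_1 = 7.25, radius_1 = 2, pos_x_2 = 1.25, pos_y_2 = 12, pos_z_2 = 2.75, width_2 = 3.25, height_2 = 4.75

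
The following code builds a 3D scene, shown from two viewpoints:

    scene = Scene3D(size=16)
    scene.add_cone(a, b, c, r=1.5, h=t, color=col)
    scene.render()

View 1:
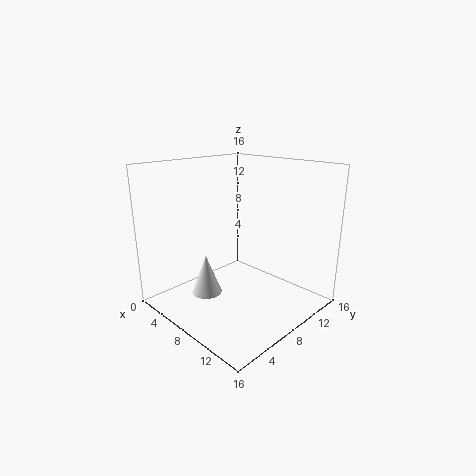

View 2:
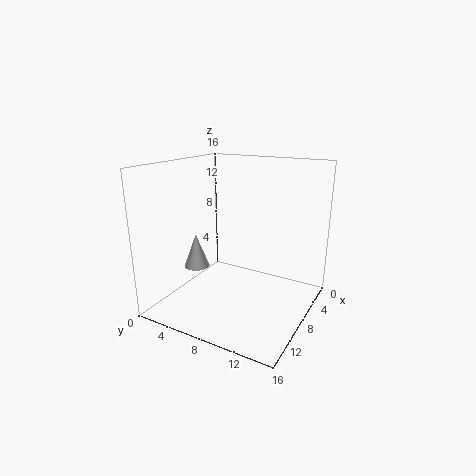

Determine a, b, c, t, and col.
a = 8.75, b = 2.75, c = 3.75, t = 4, col = 'white'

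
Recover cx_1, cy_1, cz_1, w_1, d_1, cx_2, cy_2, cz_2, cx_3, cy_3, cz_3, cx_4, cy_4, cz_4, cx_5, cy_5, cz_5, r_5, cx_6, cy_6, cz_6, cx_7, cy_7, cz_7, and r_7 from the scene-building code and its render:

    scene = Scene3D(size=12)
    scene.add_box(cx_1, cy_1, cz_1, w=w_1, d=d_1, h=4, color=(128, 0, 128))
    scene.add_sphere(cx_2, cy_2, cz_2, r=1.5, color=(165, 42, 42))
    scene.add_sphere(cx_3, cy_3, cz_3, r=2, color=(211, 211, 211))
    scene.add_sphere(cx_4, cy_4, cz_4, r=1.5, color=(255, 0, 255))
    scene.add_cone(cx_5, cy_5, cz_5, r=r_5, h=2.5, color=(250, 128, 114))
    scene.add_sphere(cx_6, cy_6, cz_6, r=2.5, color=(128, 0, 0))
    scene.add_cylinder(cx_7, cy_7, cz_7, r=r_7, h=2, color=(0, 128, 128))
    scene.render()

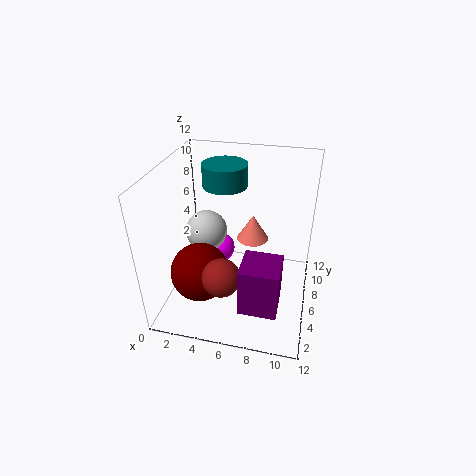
cx_1 = 7; cy_1 = 1.5; cz_1 = 2; w_1 = 3; d_1 = 3; cx_2 = 5.5; cy_2 = 2.5; cz_2 = 4.5; cx_3 = 2; cy_3 = 9.5; cz_3 = 4; cx_4 = 3; cy_4 = 10.5; cz_4 = 1.5; cx_5 = 6.5; cy_5 = 10; cz_5 = 3.5; r_5 = 1.5; cx_6 = 3; cy_6 = 4.5; cz_6 = 3; cx_7 = 4; cy_7 = 9.5; cz_7 = 9; r_7 = 2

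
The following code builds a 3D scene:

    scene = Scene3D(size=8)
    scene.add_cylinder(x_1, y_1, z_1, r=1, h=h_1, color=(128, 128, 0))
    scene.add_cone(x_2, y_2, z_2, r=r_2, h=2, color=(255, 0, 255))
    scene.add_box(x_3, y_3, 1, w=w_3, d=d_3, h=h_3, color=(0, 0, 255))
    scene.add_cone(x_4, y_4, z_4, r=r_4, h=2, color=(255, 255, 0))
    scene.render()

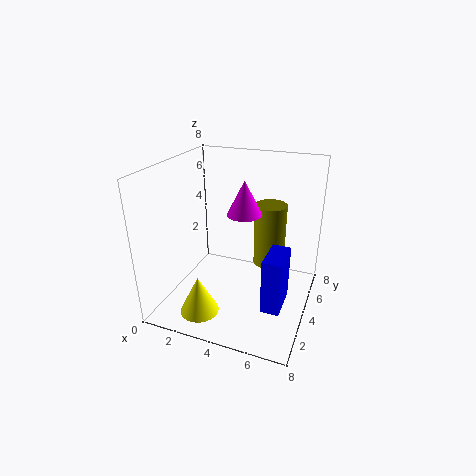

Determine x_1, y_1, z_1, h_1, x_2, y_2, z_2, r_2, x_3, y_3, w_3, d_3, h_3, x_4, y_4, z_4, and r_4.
x_1 = 5, y_1 = 7, z_1 = 1, h_1 = 4, x_2 = 4, y_2 = 5, z_2 = 5, r_2 = 1, x_3 = 6, y_3 = 2, w_3 = 1, d_3 = 2, h_3 = 3, x_4 = 3, y_4 = 1, z_4 = 1, r_4 = 1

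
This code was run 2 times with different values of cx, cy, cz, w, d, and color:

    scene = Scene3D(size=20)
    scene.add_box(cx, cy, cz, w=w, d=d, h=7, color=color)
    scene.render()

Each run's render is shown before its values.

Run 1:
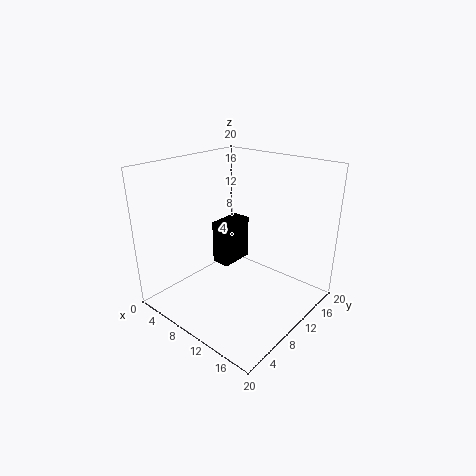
cx = 2.5, cy = 12.5, cz = 2.5, w = 3, d = 5.5, color = 'black'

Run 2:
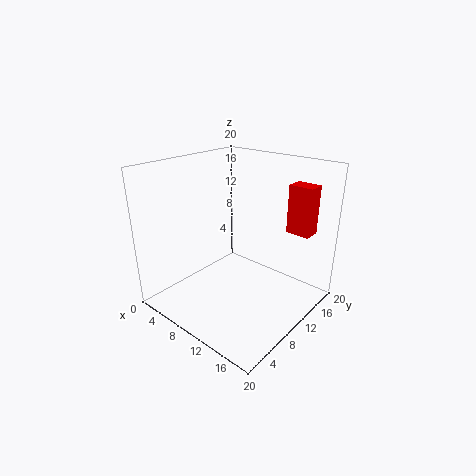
cx = 14, cy = 16, cz = 10, w = 3.5, d = 2.5, color = 'red'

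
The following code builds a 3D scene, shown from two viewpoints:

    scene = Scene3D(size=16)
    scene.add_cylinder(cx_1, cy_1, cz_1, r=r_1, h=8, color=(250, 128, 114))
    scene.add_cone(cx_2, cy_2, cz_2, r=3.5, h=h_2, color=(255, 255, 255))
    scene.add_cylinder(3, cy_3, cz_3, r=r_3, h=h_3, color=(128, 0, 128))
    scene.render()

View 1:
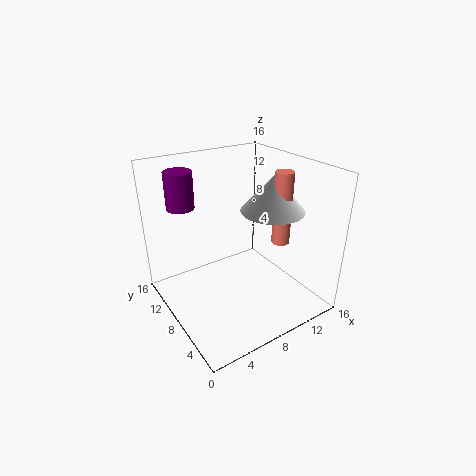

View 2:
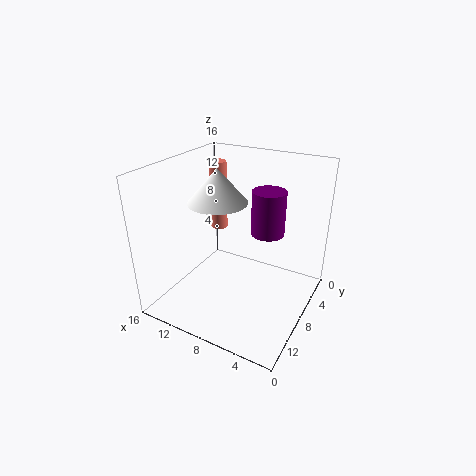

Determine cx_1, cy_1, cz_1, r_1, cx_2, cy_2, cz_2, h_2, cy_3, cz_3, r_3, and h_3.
cx_1 = 12; cy_1 = 5.5; cz_1 = 7.5; r_1 = 1; cx_2 = 11.5; cy_2 = 6.5; cz_2 = 11; h_2 = 4; cy_3 = 11.5; cz_3 = 11.5; r_3 = 1.5; h_3 = 4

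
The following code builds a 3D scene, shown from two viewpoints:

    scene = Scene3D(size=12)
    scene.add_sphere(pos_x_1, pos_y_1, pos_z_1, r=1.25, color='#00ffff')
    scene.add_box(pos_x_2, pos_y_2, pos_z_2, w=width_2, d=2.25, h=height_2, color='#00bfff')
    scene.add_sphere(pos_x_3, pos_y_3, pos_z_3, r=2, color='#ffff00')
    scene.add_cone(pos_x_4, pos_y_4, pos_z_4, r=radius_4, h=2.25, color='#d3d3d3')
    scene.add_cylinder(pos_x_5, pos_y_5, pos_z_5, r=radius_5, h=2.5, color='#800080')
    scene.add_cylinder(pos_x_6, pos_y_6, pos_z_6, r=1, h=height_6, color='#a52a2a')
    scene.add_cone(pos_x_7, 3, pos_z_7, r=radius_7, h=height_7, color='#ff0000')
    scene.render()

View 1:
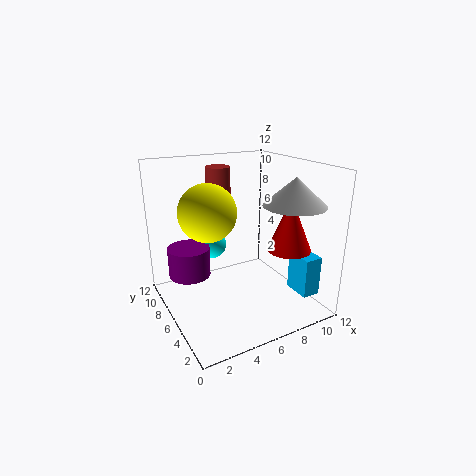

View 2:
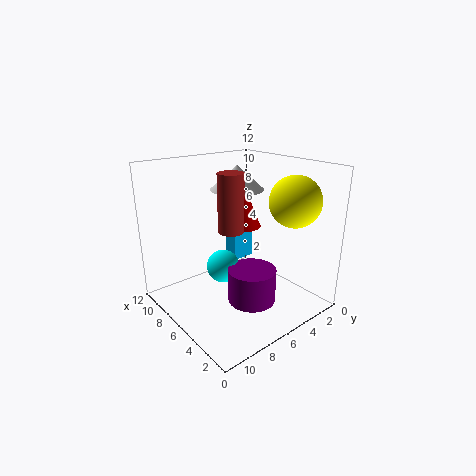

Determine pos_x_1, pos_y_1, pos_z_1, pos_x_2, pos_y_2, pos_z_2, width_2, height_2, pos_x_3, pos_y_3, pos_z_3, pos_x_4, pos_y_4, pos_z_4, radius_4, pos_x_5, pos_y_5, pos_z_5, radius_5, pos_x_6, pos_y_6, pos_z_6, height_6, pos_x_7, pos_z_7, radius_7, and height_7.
pos_x_1 = 4.75; pos_y_1 = 8.5; pos_z_1 = 4.75; pos_x_2 = 9.5; pos_y_2 = 1.25; pos_z_2 = 1.75; width_2 = 1.5; height_2 = 3.25; pos_x_3 = 2.25; pos_y_3 = 3.5; pos_z_3 = 9.5; pos_x_4 = 9.5; pos_y_4 = 3.25; pos_z_4 = 9; radius_4 = 2.5; pos_x_5 = 2.25; pos_y_5 = 7.75; pos_z_5 = 2.75; radius_5 = 1.75; pos_x_6 = 5; pos_y_6 = 7.5; pos_z_6 = 7.25; height_6 = 4.5; pos_x_7 = 9; pos_z_7 = 5.5; radius_7 = 1.75; height_7 = 4.25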